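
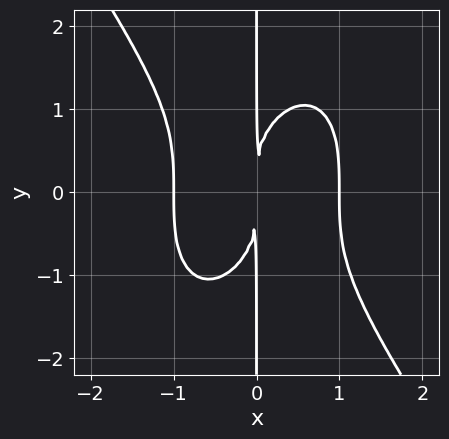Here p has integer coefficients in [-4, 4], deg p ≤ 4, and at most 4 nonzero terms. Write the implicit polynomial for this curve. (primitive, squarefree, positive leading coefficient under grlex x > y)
3*x^4 + x*y^3 - 3*x^2

(a) deg p = 4.
(b) Against the integer gridlines: every point of the y-axis in the box is on the curve; among the integer gridlines, it crosses the x-axis at x ∈ {-1, 1}.
(c) Fitting integer coefficients to these (and the overall shape) gives p.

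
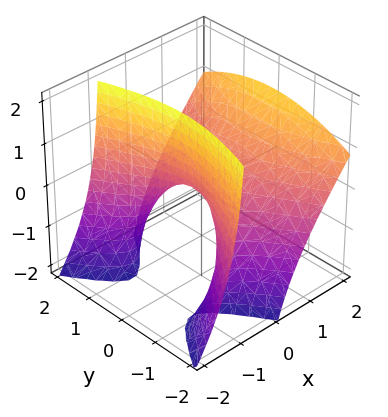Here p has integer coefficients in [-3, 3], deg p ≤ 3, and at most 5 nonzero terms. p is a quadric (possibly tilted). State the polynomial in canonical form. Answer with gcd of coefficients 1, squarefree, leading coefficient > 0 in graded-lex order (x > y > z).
3*x^2 - 3*x*z - y^2 - 2*z

deg p = 2.
From the visible intercepts: it crosses the x-axis at the gridline x = 0; it meets the y-axis at y = 0 (among the integer gridlines).
Putting this together gives p.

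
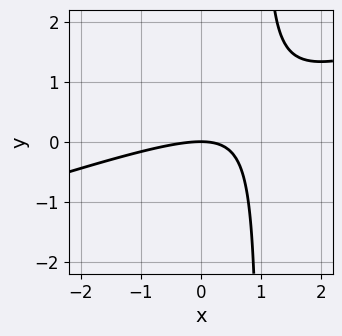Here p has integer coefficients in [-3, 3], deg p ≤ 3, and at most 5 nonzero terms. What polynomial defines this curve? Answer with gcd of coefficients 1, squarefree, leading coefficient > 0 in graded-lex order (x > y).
(a) Degree: no degree-1 curve has this shape, so deg p = 2.
(b) Checking where it meets the axes: it crosses the x-axis at the gridline x = 0; one y-axis crossing is at y = 0.
(c) Together with the visible shape, these determine p as stated.

x^2 - 3*x*y + 3*y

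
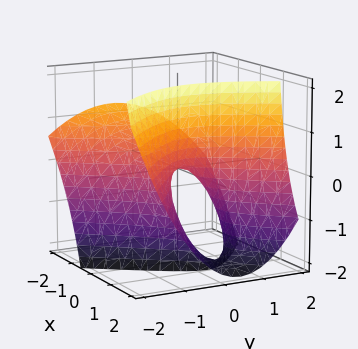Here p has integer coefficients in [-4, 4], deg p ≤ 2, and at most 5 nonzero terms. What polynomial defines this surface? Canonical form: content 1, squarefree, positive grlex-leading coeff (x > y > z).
First, degree: no degree-1 surface has this shape, so deg p = 2.
Next, observable constraints: one x-axis crossing is at x = 0; one z-axis crossing is at z = 0; one y-axis crossing is at y = 0.
Finally, these observations pin down the coefficients.

2*x^2 + x*y + 3*x*z - 2*y^2 - 2*z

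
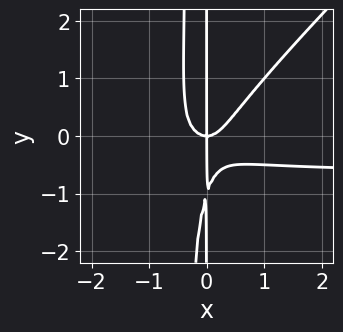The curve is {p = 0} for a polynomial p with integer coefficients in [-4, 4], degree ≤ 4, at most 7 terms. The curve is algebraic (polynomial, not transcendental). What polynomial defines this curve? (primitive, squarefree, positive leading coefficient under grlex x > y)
First, the degree is 4 — a generic line meets the curve in up to 4 points.
Next, checking where it meets the axes: the visible y-axis segment lies entirely on the curve; one x-axis crossing is at x = 0.
Finally, these observations pin down the coefficients.

3*x^3*y - 3*x^2*y^2 + 2*x^3 - x*y^2 - x*y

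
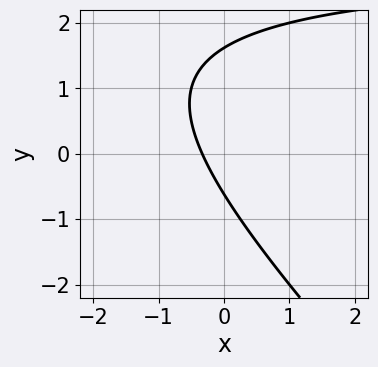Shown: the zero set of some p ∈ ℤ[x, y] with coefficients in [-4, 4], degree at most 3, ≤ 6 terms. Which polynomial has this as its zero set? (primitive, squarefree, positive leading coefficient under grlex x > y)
x*y + y^2 - 3*x - y - 1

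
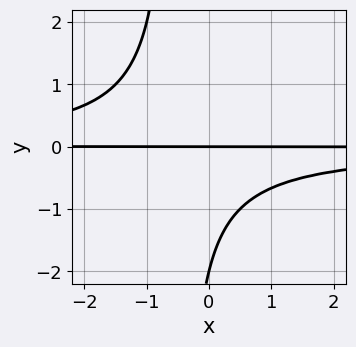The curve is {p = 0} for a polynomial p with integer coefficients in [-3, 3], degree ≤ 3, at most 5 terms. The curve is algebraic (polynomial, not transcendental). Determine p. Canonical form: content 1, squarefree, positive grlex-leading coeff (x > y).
1. Degree: a generic line meets the curve in up to 3 points, so deg p = 3.
2. Observable constraints: the visible x-axis segment lies entirely on the curve; among the integer gridlines, it crosses the y-axis at y ∈ {-2, 0}.
3. Together with the visible shape, these determine p as stated.

2*x*y^2 + y^2 + 2*y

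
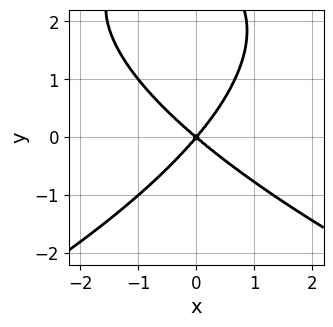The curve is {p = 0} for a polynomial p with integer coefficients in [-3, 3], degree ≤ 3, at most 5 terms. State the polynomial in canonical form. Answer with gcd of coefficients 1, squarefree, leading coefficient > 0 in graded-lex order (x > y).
1. Degree: a generic line meets the curve in up to 3 points, so deg p = 3.
2. Reading off the gridlines: it crosses the x-axis at the gridline x = 0; one y-axis crossing is at y = 0.
3. The integer polynomial consistent with all of this is the stated p.

y^3 + 3*x^2 + x*y - 3*y^2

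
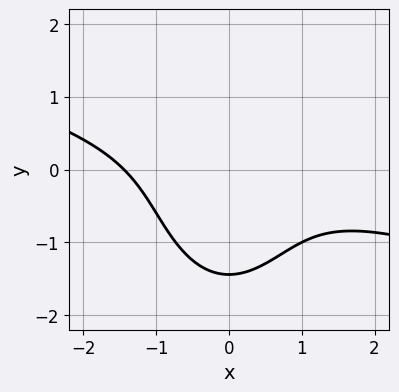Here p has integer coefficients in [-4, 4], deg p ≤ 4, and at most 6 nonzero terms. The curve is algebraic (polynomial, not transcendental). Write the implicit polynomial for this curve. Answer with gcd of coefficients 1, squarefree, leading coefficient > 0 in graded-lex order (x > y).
x^3 + 3*x^2*y + y^3 + 3

(a) Degree: the shape is more complex than any degree-2 curve, so deg p = 3.
(b) Putting this together gives p.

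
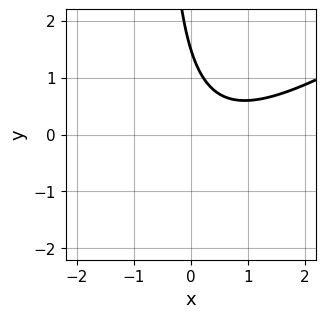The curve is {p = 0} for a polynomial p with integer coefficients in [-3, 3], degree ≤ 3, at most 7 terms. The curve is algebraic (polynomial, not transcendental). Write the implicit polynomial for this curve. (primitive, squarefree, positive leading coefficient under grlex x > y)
2*x^2 - 3*x*y - 2*x - 2*y + 3

1. deg p = 2.
2. Checking where it meets the axes: no x-intercept at any integer in the box.
3. These observations pin down the coefficients.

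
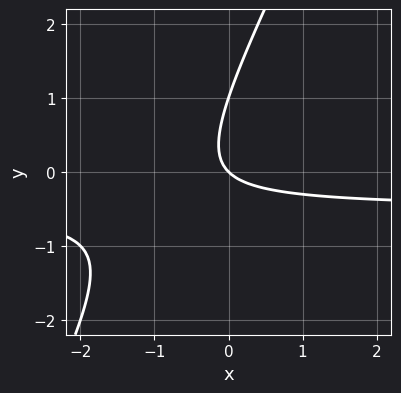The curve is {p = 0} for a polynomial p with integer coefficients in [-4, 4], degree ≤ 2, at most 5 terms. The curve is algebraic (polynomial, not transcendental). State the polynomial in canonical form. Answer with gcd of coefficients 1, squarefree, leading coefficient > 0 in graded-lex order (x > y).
2*x*y - y^2 + x + y

First, the degree is 2 — the shape is more complex than any degree-1 curve.
Then, from the axis intercepts and sections: the y-axis gridline crossings are at y ∈ {0, 1}; it crosses the x-axis at the gridline x = 0.
Finally, these observations pin down the coefficients.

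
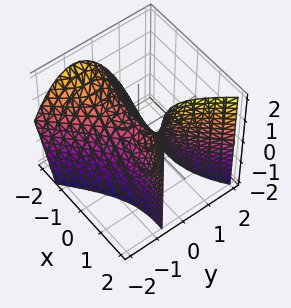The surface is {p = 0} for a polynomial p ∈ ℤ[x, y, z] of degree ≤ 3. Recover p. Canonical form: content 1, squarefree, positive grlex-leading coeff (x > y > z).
x^2 + 2*x*y + x*z - 3*y^2 - 2*z

The degree is 2 — a generic line meets the surface in up to 2 points.
From the axis intercepts and sections: it meets the y-axis at y = 0 (among the integer gridlines); one x-axis crossing is at x = 0; it meets the z-axis at z = 0 (among the integer gridlines).
Together with the visible shape, these determine p as stated.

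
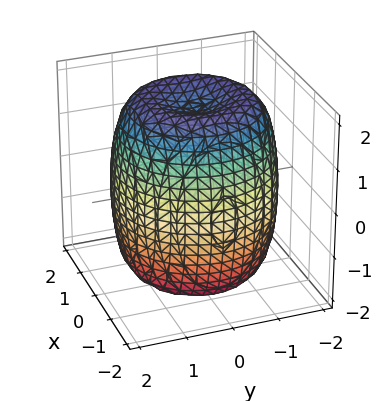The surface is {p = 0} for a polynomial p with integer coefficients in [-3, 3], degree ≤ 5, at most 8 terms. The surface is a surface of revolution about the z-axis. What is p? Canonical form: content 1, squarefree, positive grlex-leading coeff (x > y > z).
x^4 + 2*x^2*y^2 + y^4 - 2*x^2 - 2*y^2 + z^2 - 3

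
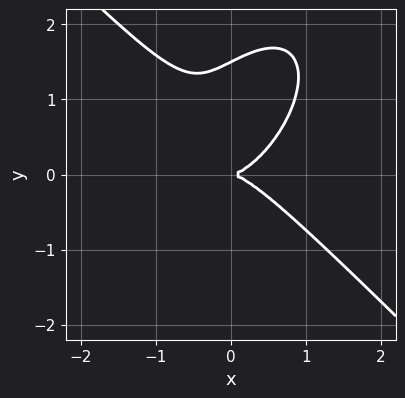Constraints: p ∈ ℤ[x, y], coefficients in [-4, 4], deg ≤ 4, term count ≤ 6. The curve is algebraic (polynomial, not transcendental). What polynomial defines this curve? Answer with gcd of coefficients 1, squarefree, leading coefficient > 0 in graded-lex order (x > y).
(a) Degree: no degree-2 curve has this shape, so deg p = 3.
(b) Observable constraints: it meets the y-axis at y = 0 (among the integer gridlines); it crosses the x-axis at the gridline x = 0.
(c) Putting this together gives p.

3*x^3 - x*y^2 + 2*y^3 - 3*y^2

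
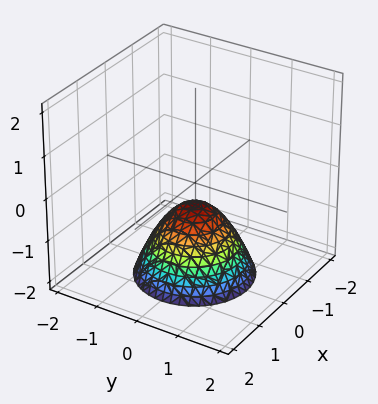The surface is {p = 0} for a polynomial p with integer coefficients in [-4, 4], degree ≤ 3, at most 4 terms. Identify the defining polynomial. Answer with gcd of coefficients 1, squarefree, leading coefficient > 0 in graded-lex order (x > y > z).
2*x^2 + 2*y^2 + 2*z + 1

1. deg p = 2. A generic line meets the surface in up to 2 points.
2. Symmetries: rotational symmetry about the z-axis ⇒ p depends on x, y only through x² + y².
3. From the visible intercepts: the surface avoids every integer x-axis point in the box; a circular section at z = -2 has radius between 1 and 2.
4. Assembling these constraints gives the stated polynomial.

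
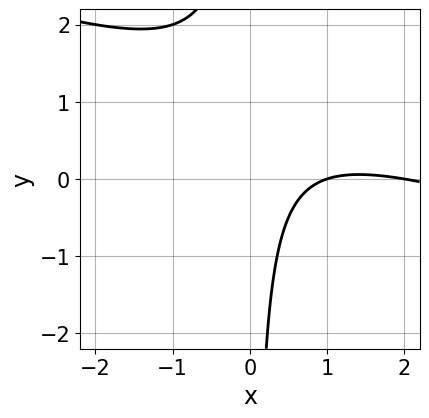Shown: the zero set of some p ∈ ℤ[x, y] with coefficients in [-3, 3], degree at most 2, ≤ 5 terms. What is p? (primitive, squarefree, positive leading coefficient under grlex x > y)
x^2 + 3*x*y - 3*x + 2

deg p = 2.
Checking where it meets the axes: the x-axis gridline crossings are at x ∈ {1, 2}; the curve avoids every integer y-axis point in the box.
The integer polynomial consistent with all of this is the stated p.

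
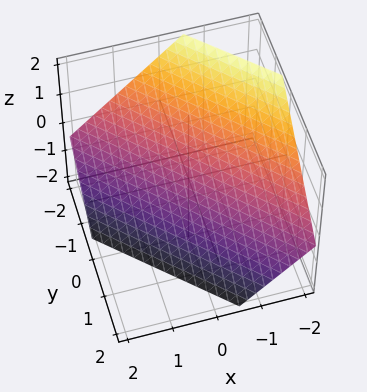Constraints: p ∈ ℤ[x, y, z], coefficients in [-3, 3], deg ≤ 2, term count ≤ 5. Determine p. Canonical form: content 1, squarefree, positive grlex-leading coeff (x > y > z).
3*x + 3*y + 3*z + 2

1. Degree: the surface is flat (a plane), so deg p = 1.
2. The integer polynomial consistent with all of this is the stated p.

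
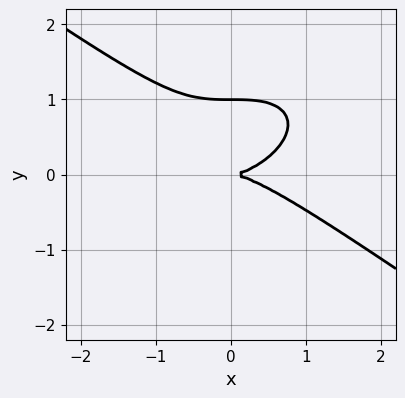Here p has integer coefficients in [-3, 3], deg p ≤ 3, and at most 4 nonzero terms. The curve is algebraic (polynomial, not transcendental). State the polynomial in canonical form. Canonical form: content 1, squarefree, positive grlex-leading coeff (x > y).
1. Degree: no degree-2 curve has this shape, so deg p = 3.
2. Reading off the gridlines: among the integer gridlines, it crosses the y-axis at y ∈ {0, 1}; one x-axis crossing is at x = 0.
3. Fitting integer coefficients to these (and the overall shape) gives p.

x^3 + 3*y^3 - 3*y^2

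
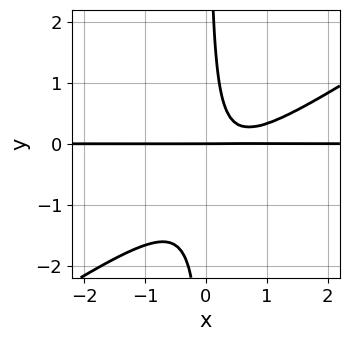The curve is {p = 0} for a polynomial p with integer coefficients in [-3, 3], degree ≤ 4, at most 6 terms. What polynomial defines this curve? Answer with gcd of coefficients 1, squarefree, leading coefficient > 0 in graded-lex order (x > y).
2*x^2*y - 3*x*y^2 - 2*x*y + y

1. deg p = 3. The shape is more complex than any degree-2 curve.
2. Observable constraints: it crosses the y-axis at the gridline y = 0; every point of the x-axis in the box is on the curve.
3. Together with the visible shape, these determine p as stated.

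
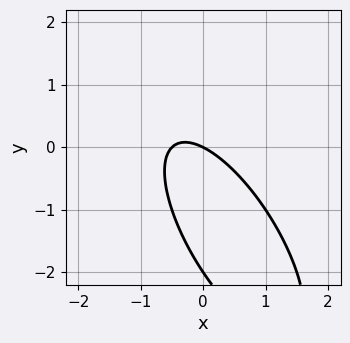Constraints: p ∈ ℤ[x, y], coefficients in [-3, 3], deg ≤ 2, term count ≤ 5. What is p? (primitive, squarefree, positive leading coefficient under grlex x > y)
2*x^2 + 2*x*y + y^2 + x + 2*y

1. deg p = 2. A generic line meets the curve in up to 2 points.
2. Reading off the gridlines: it crosses the x-axis at the gridline x = 0; the y-axis gridline crossings are at y ∈ {-2, 0}.
3. Solving for integer coefficients yields p as stated.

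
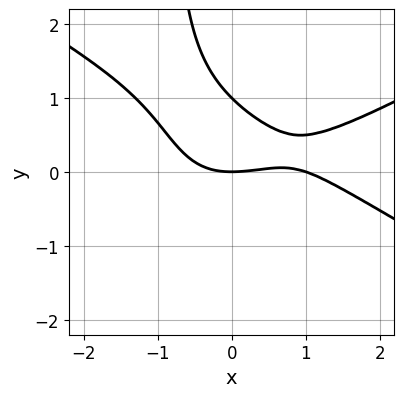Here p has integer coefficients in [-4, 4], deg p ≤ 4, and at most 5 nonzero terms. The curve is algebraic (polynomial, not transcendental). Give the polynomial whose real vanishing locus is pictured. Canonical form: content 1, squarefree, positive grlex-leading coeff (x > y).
x^3 - 3*x*y^2 - x^2 - 3*y^2 + 3*y

1. Degree: the shape is more complex than any degree-2 curve, so deg p = 3.
2. Observable constraints: among the integer gridlines, it crosses the x-axis at x ∈ {0, 1}; among the integer gridlines, it crosses the y-axis at y ∈ {0, 1}.
3. Solving for integer coefficients yields p as stated.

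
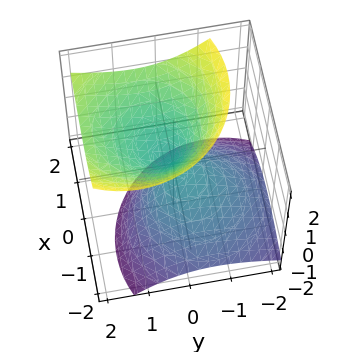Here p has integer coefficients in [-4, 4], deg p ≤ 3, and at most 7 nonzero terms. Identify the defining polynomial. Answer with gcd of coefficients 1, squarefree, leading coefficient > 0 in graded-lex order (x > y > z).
x^2 - x*z + y^2 - y*z - z^2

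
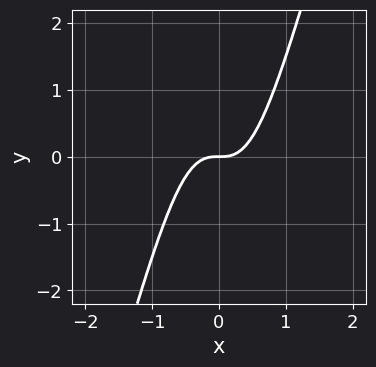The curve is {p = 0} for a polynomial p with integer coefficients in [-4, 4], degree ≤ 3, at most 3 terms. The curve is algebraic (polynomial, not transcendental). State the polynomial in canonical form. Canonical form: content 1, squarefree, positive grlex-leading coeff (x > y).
3*x^3 - x^2*y - y

(a) deg p = 3. A generic line meets the curve in up to 3 points.
(b) Against the integer gridlines: it crosses the x-axis at the gridline x = 0; it crosses the y-axis at the gridline y = 0.
(c) These observations pin down the coefficients.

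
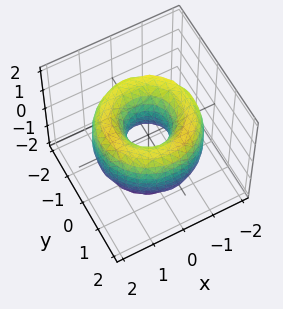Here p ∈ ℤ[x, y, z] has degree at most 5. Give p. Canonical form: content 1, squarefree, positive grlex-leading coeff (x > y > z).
x^4 + 2*x^2*y^2 + y^4 - 3*x^2 - 3*y^2 + z^2 + 1

Degree: a generic line meets the surface in up to 4 points, so deg p = 4.
By symmetry, every cross-section ⟂ z is a circle, so x, y appear only via x² + y².
From the visible intercepts: the surface avoids every integer z-axis point in the box; a circular section at z = 0 has radius between 0 and 1.
Assembling these constraints gives the stated polynomial.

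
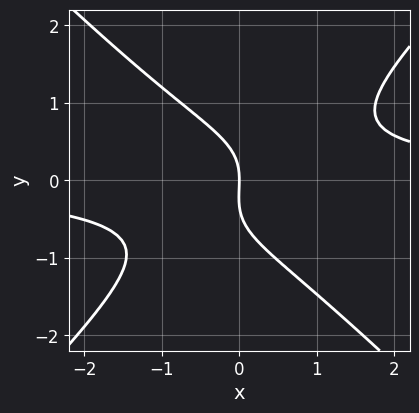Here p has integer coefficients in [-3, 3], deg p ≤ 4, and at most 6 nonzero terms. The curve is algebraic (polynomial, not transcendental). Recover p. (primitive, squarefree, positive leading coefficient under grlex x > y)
3*x^2*y - 3*y^3 - y^2 - 3*x

(a) deg p = 3.
(b) From the visible intercepts: it meets the x-axis at x = 0 (among the integer gridlines); one y-axis crossing is at y = 0.
(c) Putting this together gives p.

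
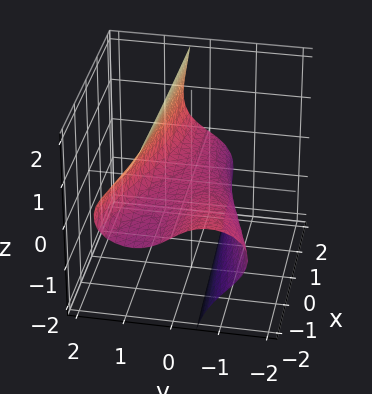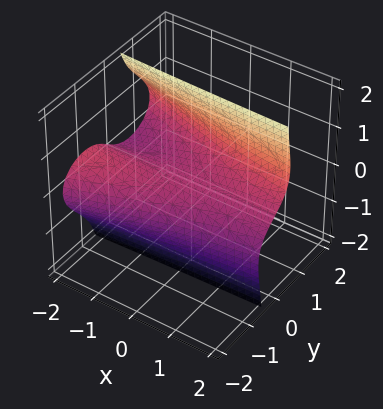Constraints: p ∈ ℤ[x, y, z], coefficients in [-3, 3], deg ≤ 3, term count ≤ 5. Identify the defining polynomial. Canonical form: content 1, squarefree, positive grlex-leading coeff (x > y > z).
y^3 + 3*y*z^2 + x*y - 3*z

(a) Degree: the shape is more complex than any degree-2 surface, so deg p = 3.
(b) From the axis intercepts and sections: the visible x-axis segment lies entirely on the surface; it meets the z-axis at z = 0 (among the integer gridlines).
(c) Putting this together gives p.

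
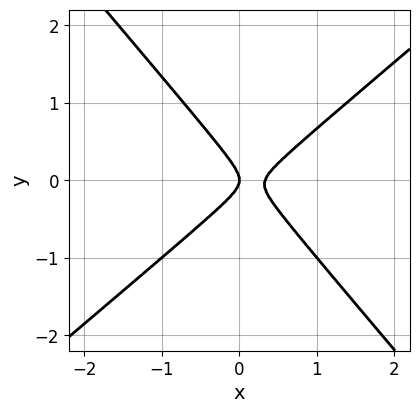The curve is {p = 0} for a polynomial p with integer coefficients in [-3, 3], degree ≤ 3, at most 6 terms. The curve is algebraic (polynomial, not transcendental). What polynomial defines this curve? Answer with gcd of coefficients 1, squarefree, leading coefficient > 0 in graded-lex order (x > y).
3*x^2 - x*y - 3*y^2 - x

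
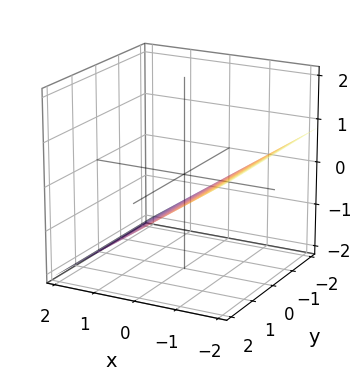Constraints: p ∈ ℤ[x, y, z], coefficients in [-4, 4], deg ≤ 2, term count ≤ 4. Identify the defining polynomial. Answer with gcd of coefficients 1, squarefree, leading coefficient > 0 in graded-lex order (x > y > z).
2*x + 3*z + 2

1. The degree is 1 — every cross-section is a straight line — this is a plane.
2. Observable constraints: it crosses the x-axis at the gridline x = -1; it misses every integer gridline on the y-axis.
3. Assembling these constraints gives the stated polynomial.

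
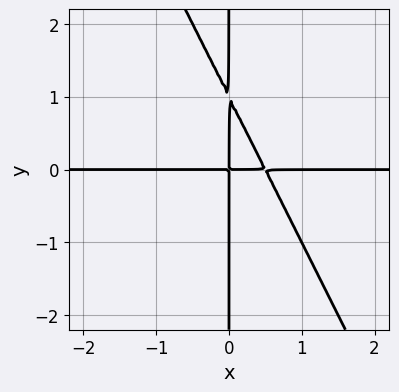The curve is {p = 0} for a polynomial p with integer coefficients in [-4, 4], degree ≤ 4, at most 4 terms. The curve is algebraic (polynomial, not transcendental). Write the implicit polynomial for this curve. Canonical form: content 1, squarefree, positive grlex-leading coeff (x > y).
First, deg p = 3.
Next, checking where it meets the axes: every point of the x-axis in the box is on the curve; every point of the y-axis in the box is on the curve.
Finally, solving for integer coefficients yields p as stated.

2*x^2*y + x*y^2 - x*y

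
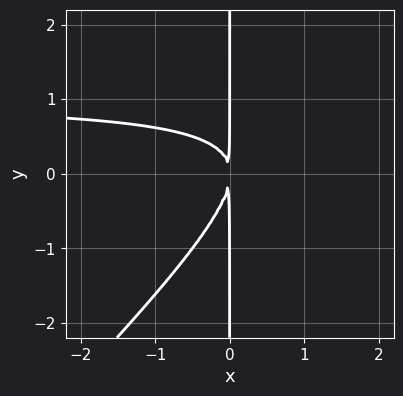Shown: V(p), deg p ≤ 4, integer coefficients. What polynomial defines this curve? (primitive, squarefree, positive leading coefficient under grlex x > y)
x^2*y - x*y^2 - x^2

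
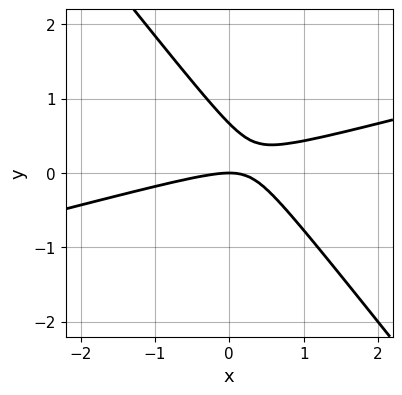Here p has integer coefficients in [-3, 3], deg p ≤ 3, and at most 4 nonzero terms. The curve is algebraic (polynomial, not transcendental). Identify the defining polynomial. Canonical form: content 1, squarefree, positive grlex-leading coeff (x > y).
x^2 - 3*x*y - 3*y^2 + 2*y

(a) The degree is 2 — a generic line meets the curve in up to 2 points.
(b) Reading off the gridlines: it meets the y-axis at y = 0 (among the integer gridlines); it crosses the x-axis at the gridline x = 0.
(c) These observations pin down the coefficients.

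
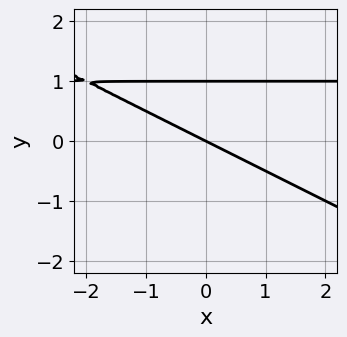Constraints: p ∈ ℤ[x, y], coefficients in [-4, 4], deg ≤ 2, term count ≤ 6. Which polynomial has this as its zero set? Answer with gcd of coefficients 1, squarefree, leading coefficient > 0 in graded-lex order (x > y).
x*y + 2*y^2 - x - 2*y

1. deg p = 2. A generic line meets the curve in up to 2 points.
2. Observable constraints: it crosses the x-axis at the gridline x = 0; among the integer gridlines, it crosses the y-axis at y ∈ {0, 1}.
3. Together with the visible shape, these determine p as stated.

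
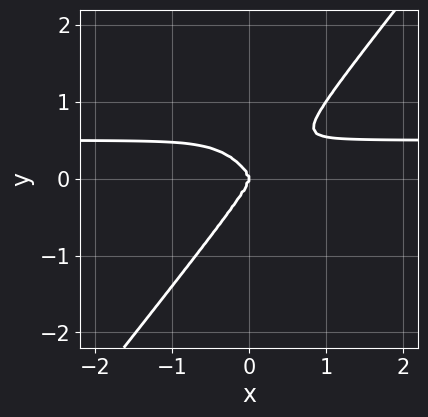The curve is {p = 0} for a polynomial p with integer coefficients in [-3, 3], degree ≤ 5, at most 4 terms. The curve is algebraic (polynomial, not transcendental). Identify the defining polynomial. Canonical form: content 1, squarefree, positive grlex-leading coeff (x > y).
1. The degree is 4 — a generic line meets the curve in up to 4 points.
2. From the axis intercepts and sections: it crosses the y-axis at the gridline y = 0; one x-axis crossing is at x = 0.
3. Matching integer coefficients to the picture gives p.

2*x^3*y - y^4 - x^3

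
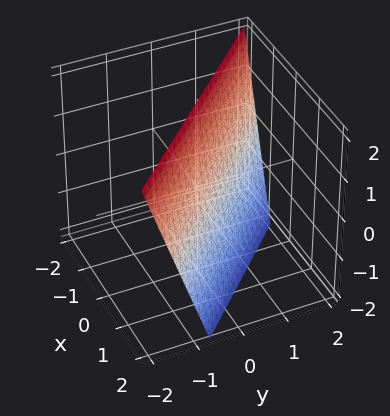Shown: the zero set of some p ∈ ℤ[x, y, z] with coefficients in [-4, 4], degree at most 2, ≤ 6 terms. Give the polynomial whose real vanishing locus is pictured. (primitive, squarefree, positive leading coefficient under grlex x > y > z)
3*x + 3*y + z - 2

First, deg p = 1.
Next, observable constraints: it meets the z-axis at z = 2 (among the integer gridlines).
Finally, fitting integer coefficients to these (and the overall shape) gives p.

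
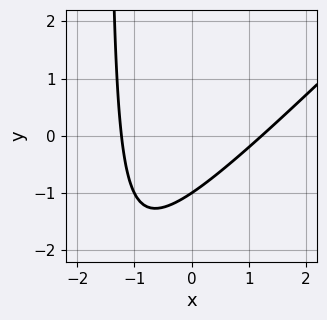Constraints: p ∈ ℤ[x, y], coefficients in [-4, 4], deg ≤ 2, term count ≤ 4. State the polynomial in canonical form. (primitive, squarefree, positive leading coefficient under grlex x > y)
2*x^2 - 2*x*y - 3*y - 3

(a) The degree is 2 — a generic line meets the curve in up to 2 points.
(b) Observable constraints: one y-axis crossing is at y = -1.
(c) Matching integer coefficients to the picture gives p.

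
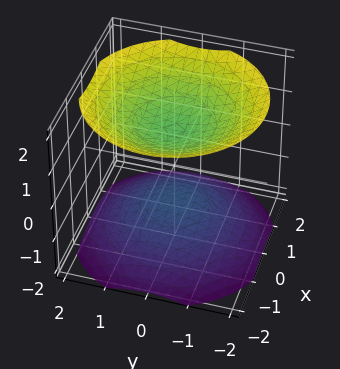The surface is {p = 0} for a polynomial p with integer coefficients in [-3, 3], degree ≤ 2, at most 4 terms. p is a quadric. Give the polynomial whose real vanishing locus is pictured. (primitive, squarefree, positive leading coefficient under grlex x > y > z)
(a) There are 2 components.
(b) The degree is 2 — two sheets facing apart; a quadric.
(c) Symmetries: it's symmetric under z → −z, forcing even powers of z; the z-axis is an axis of rotation, so x and y enter only as x² + y².
(d) Observable constraints: no y-intercept at any integer in the box; the surface avoids every integer x-axis point in the box; the z-axis gridline crossings are at z ∈ {-1, 1}.
(e) Together with the visible shape, these determine p as stated.

2*x^2 + 2*y^2 - 3*z^2 + 3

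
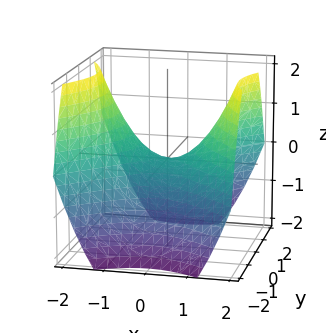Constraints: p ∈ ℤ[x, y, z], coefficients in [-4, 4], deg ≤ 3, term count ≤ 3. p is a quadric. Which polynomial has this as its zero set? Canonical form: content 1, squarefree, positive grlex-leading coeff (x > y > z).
Degree: a hyperbolic paraboloid; a quadric, so deg p = 2.
Symmetries: the y ↦ −y reflection is a symmetry, so y appears only in even powers; it's symmetric under x → −x, forcing even powers of x.
Against the integer gridlines: one x-axis crossing is at x = 0; it meets the z-axis at z = 0 (among the integer gridlines); it meets the y-axis at y = 0 (among the integer gridlines).
Putting this together gives p.

2*x^2 - 2*y^2 - 3*z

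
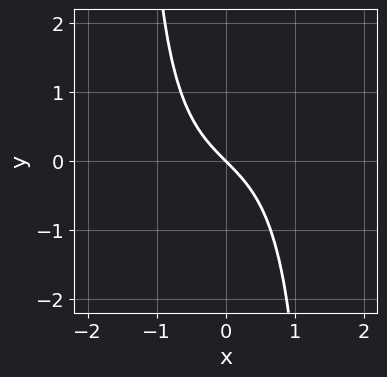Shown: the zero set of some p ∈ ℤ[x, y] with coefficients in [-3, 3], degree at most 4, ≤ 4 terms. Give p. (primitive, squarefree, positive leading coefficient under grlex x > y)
x^3 - x^2*y + 2*x + 2*y

1. Degree: the shape is more complex than any degree-2 curve, so deg p = 3.
2. From the visible intercepts: it crosses the y-axis at the gridline y = 0; it meets the x-axis at x = 0 (among the integer gridlines).
3. Fitting integer coefficients to these (and the overall shape) gives p.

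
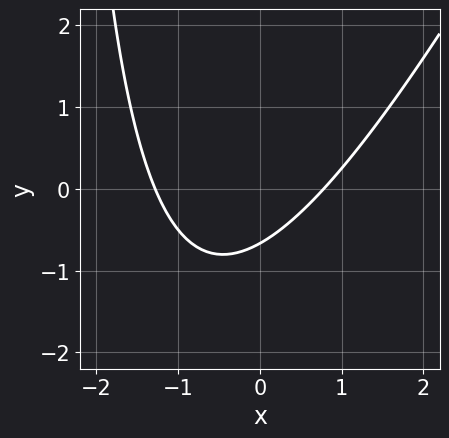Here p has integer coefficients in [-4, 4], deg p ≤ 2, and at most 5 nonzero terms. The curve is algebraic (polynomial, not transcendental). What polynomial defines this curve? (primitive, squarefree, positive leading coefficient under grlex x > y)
2*x^2 - x*y + x - 3*y - 2

First, deg p = 2. The shape is more complex than any degree-1 curve.
Finally, putting this together gives p.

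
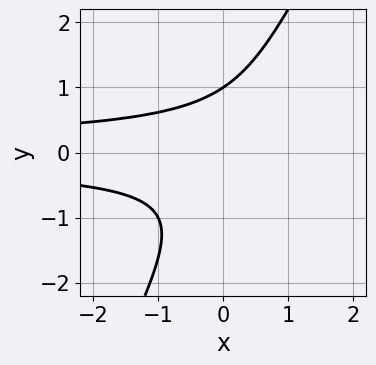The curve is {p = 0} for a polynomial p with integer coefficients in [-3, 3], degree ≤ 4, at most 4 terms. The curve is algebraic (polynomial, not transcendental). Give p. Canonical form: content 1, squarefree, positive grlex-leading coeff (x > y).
2*x*y^2 - y^3 + 1

(a) deg p = 3. A generic line meets the curve in up to 3 points.
(b) Observable constraints: it crosses the y-axis at the gridline y = 1; no x-intercept at any integer in the box.
(c) Assembling these constraints gives the stated polynomial.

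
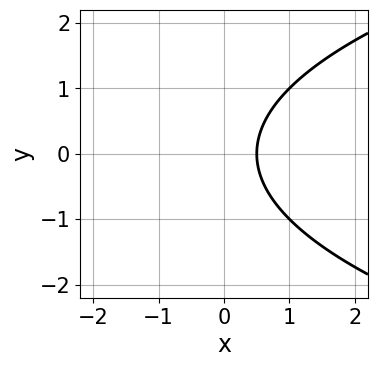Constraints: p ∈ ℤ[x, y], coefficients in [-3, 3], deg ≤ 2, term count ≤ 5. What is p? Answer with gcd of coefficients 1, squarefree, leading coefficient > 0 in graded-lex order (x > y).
y^2 - 2*x + 1

Degree: no degree-1 curve has this shape, so deg p = 2.
Symmetries: the y ↦ −y reflection is a symmetry, so y appears only in even powers.
From the visible intercepts: no y-intercept at any integer in the box.
Putting this together gives p.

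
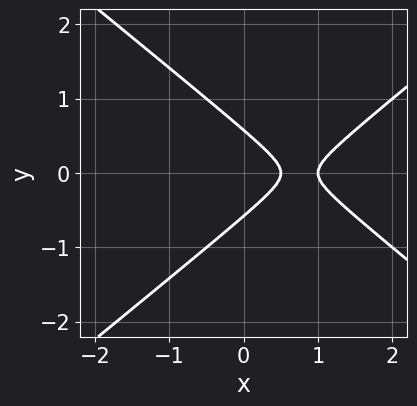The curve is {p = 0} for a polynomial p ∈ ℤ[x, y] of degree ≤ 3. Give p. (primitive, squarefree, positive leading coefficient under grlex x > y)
2*x^2 - 3*y^2 - 3*x + 1

The degree is 2 — a generic line meets the curve in up to 2 points.
Symmetries: mirror symmetry y ↦ −y ⇒ only even powers of y.
Observable constraints: one x-axis crossing is at x = 1.
Putting this together gives p.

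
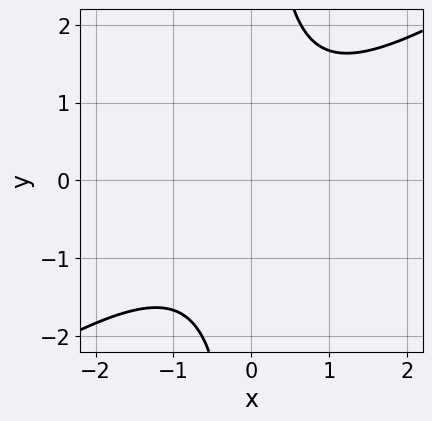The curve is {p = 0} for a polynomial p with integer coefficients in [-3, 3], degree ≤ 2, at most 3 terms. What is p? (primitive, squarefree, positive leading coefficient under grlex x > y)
2*x^2 - 3*x*y + 3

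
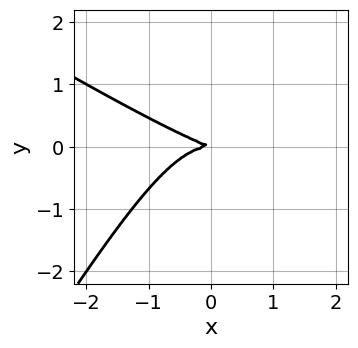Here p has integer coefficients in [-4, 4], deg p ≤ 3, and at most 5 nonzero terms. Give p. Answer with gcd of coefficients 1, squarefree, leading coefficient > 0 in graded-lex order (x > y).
x^3 + 2*x^2*y - y^3 + x*y + 3*y^2

1. deg p = 3.
2. From the visible intercepts: it meets the y-axis at y = 0 (among the integer gridlines); it crosses the x-axis at the gridline x = 0.
3. Together with the visible shape, these determine p as stated.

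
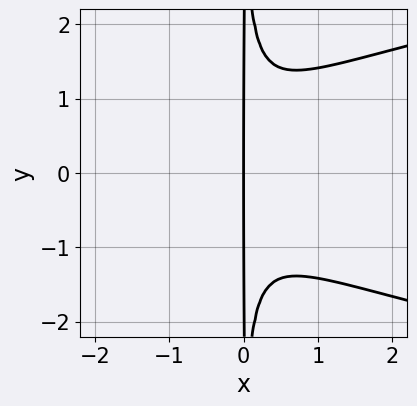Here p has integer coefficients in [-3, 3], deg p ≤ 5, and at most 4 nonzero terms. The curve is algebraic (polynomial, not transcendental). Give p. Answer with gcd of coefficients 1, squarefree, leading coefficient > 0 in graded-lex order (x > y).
1. The degree is 4 — a generic line meets the curve in up to 4 points.
2. Symmetries: the y ↦ −y reflection is a symmetry, so y appears only in even powers.
3. Against the integer gridlines: every point of the y-axis in the box is on the curve; it meets the x-axis at x = 0 (among the integer gridlines).
4. Together with the visible shape, these determine p as stated.

2*x^2*y^2 - 2*x^3 - x^2 - x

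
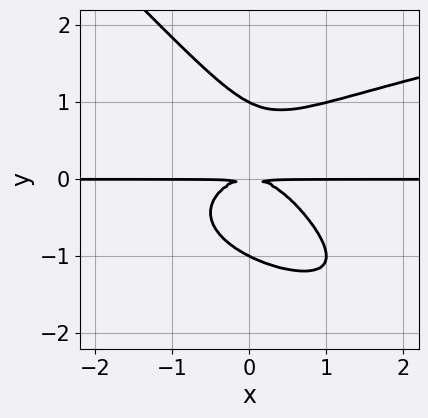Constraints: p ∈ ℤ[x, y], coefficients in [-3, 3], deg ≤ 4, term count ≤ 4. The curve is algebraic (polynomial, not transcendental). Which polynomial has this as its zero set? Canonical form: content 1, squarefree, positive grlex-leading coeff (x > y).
x*y^3 + y^4 - x^2*y - y^2

deg p = 4. No degree-3 curve has this shape.
Reading off the gridlines: every point of the x-axis in the box is on the curve; among the integer gridlines, it crosses the y-axis at y ∈ {-1, 1}.
Putting this together gives p.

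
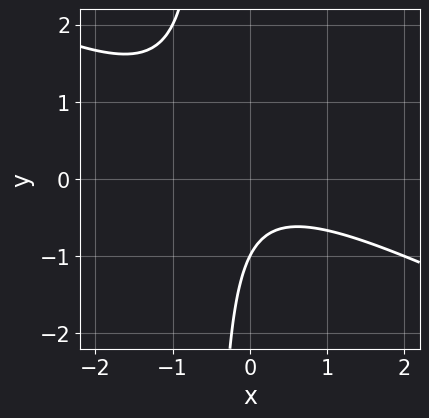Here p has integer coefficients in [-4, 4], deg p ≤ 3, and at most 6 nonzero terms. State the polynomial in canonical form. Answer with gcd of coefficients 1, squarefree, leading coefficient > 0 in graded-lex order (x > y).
x^2 + 2*x*y + y + 1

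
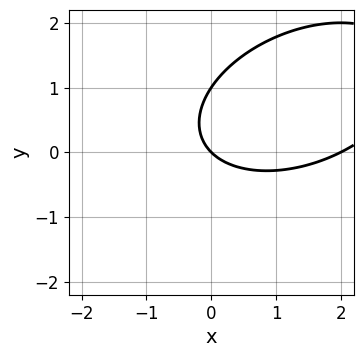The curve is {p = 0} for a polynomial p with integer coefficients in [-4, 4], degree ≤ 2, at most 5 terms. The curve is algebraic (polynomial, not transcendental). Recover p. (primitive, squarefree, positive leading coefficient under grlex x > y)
x^2 - x*y + 2*y^2 - 2*x - 2*y

1. deg p = 2.
2. From the visible intercepts: among the integer gridlines, it crosses the x-axis at x ∈ {0, 2}; among the integer gridlines, it crosses the y-axis at y ∈ {0, 1}.
3. The integer polynomial consistent with all of this is the stated p.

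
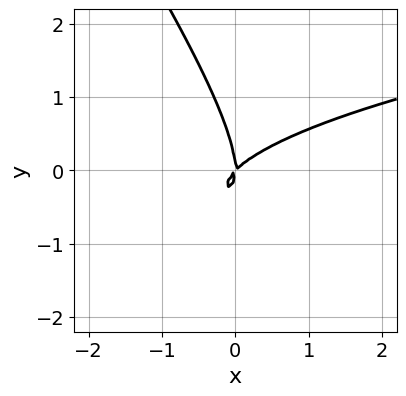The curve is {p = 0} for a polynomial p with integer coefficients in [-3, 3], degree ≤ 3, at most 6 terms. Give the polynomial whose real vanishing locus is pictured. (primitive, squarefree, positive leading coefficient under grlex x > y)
3*x*y^2 + 2*y^3 - 3*x^2 + 3*x*y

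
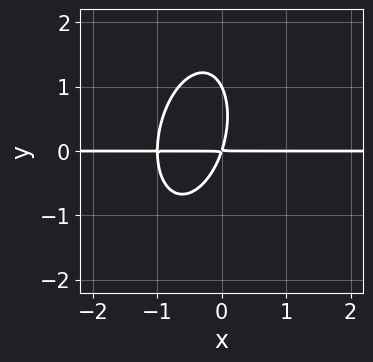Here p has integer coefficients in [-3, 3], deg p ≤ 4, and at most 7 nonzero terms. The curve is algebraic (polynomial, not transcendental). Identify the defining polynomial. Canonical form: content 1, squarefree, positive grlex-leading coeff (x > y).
First, the degree is 3 — a generic line meets the curve in up to 3 points.
Then, checking where it meets the axes: the visible x-axis segment lies entirely on the curve; one y-axis crossing is at y = 1.
Finally, the integer polynomial consistent with all of this is the stated p.

3*x^2*y - x*y^2 + y^3 + 3*x*y - y^2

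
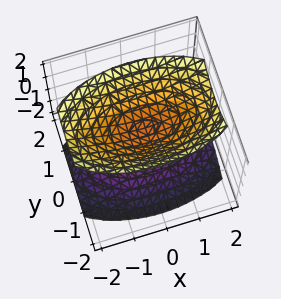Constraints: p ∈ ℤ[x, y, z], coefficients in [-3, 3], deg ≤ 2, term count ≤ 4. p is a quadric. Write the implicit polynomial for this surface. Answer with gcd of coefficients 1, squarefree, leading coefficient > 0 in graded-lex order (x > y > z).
x^2 + 3*y^2 - 2*z^2 + 1

(a) I count 2 distinct pieces. Treating them together as one polynomial.
(b) Degree: two separate bowl-shaped sheets opening away from each other; a quadric, so deg p = 2.
(c) Symmetries: it's symmetric under z → −z, forcing even powers of z; it's symmetric under y → −y, forcing even powers of y; mirror symmetry x ↦ −x ⇒ only even powers of x.
(d) Checking where it meets the axes: it misses every integer gridline on the x-axis; it misses every integer gridline on the y-axis.
(e) Solving for integer coefficients yields p as stated.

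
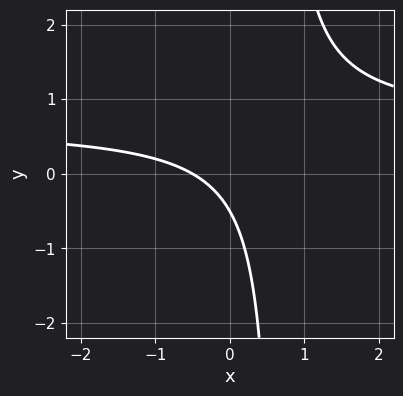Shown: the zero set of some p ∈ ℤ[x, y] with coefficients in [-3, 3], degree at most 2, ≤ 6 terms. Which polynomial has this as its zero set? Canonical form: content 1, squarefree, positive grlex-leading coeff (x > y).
3*x*y - 2*x - 2*y - 1

Degree: no degree-1 curve has this shape, so deg p = 2.
Putting this together gives p.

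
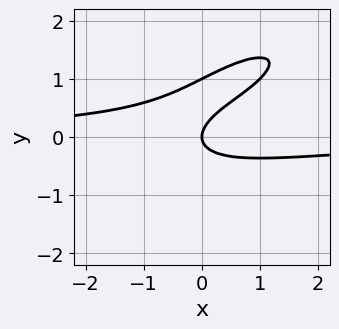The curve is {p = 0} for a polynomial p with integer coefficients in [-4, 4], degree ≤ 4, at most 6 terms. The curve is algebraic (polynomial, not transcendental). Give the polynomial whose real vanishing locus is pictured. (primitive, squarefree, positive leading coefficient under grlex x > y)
x^2*y - 2*x*y^2 + 2*y^3 - 2*y^2 + x

First, deg p = 3. A generic line meets the curve in up to 3 points.
Then, reading off the gridlines: among the integer gridlines, it crosses the y-axis at y ∈ {0, 1}; one x-axis crossing is at x = 0.
Finally, these observations pin down the coefficients.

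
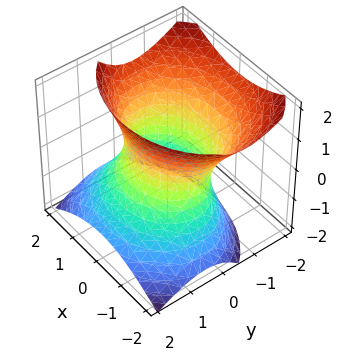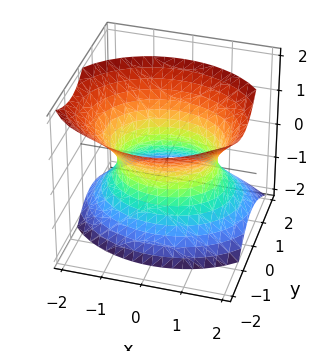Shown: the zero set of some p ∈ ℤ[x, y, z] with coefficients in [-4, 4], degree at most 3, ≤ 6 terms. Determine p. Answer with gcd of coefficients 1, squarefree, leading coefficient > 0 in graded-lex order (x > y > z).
2*x^2 + 3*y^2 + 2*y*z - 2*z^2 - 3

First, the degree is 2 — no degree-1 surface has this shape.
Next, against the integer gridlines: it misses every integer gridline on the z-axis; among the integer gridlines, it crosses the y-axis at y ∈ {-1, 1}.
Finally, matching integer coefficients to the picture gives p.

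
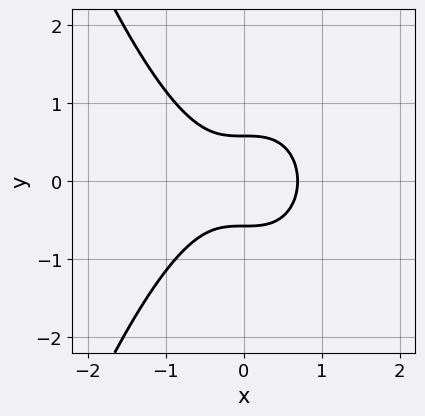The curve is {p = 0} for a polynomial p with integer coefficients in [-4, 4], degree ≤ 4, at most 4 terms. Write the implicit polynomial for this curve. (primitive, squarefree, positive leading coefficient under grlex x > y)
deg p = 3. A generic line meets the curve in up to 3 points.
Symmetries: the y ↦ −y reflection is a symmetry, so y appears only in even powers.
These observations pin down the coefficients.

3*x^3 + 3*y^2 - 1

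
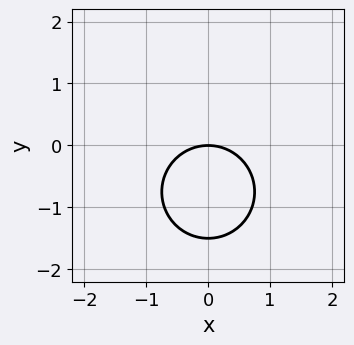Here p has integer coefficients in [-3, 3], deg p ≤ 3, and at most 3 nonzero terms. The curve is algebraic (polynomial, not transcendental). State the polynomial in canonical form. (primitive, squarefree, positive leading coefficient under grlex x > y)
2*x^2 + 2*y^2 + 3*y

(a) deg p = 2.
(b) Symmetries: the x ↦ −x reflection is a symmetry, so x appears only in even powers.
(c) Observable constraints: it crosses the x-axis at the gridline x = 0; it crosses the y-axis at the gridline y = 0.
(d) The integer polynomial consistent with all of this is the stated p.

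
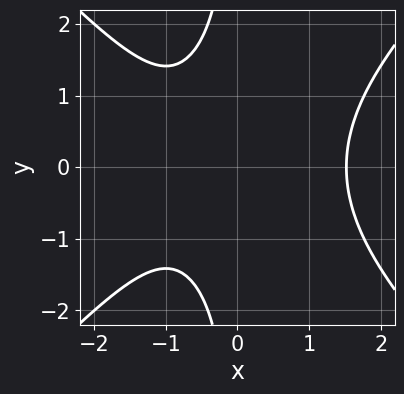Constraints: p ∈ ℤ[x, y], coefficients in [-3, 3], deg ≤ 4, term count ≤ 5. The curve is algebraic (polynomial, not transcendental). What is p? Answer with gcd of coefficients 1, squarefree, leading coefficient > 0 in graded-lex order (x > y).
x^3 - x*y^2 - x - 2

(a) Degree: the shape is more complex than any degree-2 curve, so deg p = 3.
(b) Symmetries: the y ↦ −y reflection is a symmetry, so y appears only in even powers.
(c) Observable constraints: the curve avoids every integer y-axis point in the box.
(d) The integer polynomial consistent with all of this is the stated p.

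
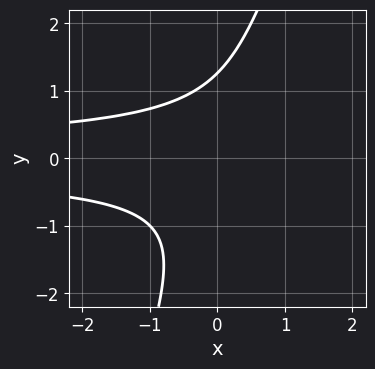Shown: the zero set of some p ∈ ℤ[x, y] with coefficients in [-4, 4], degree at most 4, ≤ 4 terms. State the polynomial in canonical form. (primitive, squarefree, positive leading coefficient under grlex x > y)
3*x*y^2 - y^3 + 2

First, deg p = 3.
Then, from the visible intercepts: it misses every integer gridline on the x-axis.
Finally, the integer polynomial consistent with all of this is the stated p.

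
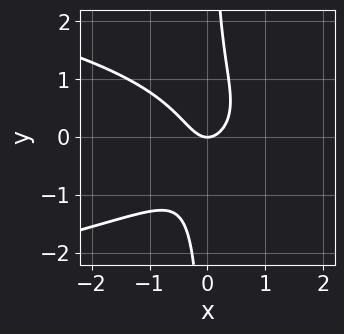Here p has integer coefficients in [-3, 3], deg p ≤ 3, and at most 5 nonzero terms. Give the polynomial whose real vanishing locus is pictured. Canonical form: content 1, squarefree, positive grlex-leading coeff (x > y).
1. The degree is 3 — the shape is more complex than any degree-2 curve.
2. Against the integer gridlines: it meets the x-axis at x = 0 (among the integer gridlines); it meets the y-axis at y = 0 (among the integer gridlines).
3. Together with the visible shape, these determine p as stated.

2*x*y^2 + 2*x^2 - y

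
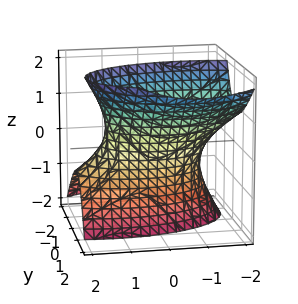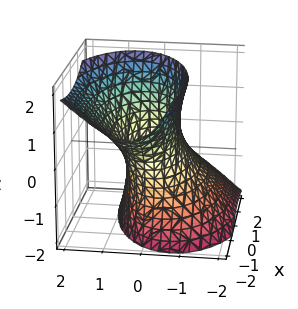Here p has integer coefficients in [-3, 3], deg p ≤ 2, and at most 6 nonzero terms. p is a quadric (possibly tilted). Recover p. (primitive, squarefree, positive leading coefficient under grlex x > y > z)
x^2 + x*z + 3*y^2 - 2*y*z - z^2 - 2

1. deg p = 2. A generic line meets the surface in up to 2 points.
2. From the axis intercepts and sections: no z-intercept at any integer in the box.
3. These observations pin down the coefficients.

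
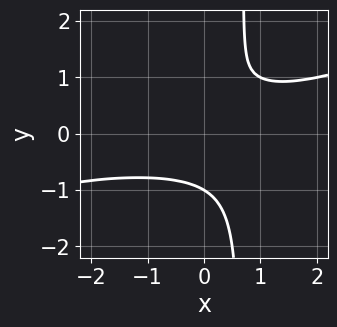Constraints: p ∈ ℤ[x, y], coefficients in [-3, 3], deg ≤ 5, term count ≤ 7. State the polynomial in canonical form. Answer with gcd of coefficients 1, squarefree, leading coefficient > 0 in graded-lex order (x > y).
x^2*y^2 - 3*x*y^3 + 2*y^3 - y + 1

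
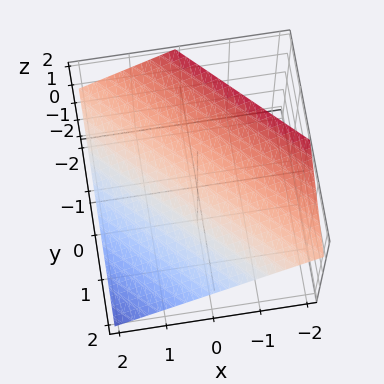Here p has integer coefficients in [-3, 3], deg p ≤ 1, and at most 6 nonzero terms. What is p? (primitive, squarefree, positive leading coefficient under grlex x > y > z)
The degree is 1 — the surface is flat (a plane).
Against the integer gridlines: it meets the y-axis at y = 1 (among the integer gridlines); it meets the x-axis at x = 1 (among the integer gridlines).
Matching integer coefficients to the picture gives p.

2*x + 2*y + 3*z - 2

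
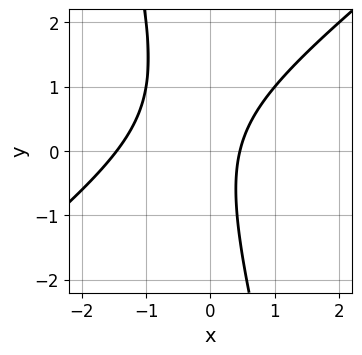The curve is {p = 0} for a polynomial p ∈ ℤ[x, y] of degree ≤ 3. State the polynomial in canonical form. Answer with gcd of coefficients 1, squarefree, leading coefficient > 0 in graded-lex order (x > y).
3*x^2 - 3*x*y - y^2 + 3*x - 2

Degree: no degree-1 curve has this shape, so deg p = 2.
Observable constraints: it misses every integer gridline on the y-axis.
Assembling these constraints gives the stated polynomial.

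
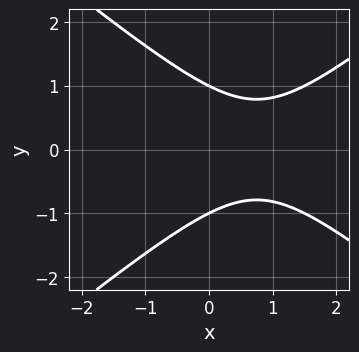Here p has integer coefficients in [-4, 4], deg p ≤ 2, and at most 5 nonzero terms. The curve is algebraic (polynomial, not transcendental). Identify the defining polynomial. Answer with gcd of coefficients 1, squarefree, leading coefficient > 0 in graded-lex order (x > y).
First, degree: no degree-1 curve has this shape, so deg p = 2.
Next, symmetries: the y ↦ −y reflection is a symmetry, so y appears only in even powers.
Then, from the visible intercepts: no x-intercept at any integer in the box; the y-axis gridline crossings are at y ∈ {-1, 1}.
Finally, solving for integer coefficients yields p as stated.

2*x^2 - 3*y^2 - 3*x + 3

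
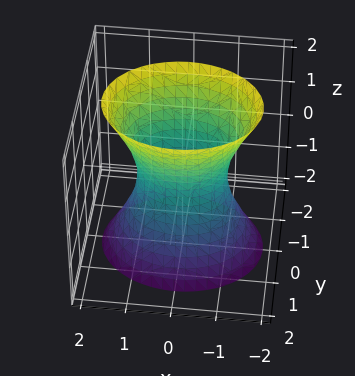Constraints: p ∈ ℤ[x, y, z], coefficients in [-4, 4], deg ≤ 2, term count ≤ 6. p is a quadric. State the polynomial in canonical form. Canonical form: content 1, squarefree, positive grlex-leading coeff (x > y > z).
2*x^2 + 3*y^2 - z^2 - 2

First, deg p = 2. One connected sheet with a waist; a quadric.
Then, symmetries: it's symmetric under y → −y, forcing even powers of y; it's symmetric under z → −z, forcing even powers of z; mirror symmetry x ↦ −x ⇒ only even powers of x.
Then, checking where it meets the axes: the x-axis gridline crossings are at x ∈ {-1, 1}; the surface avoids every integer z-axis point in the box.
Finally, putting this together gives p.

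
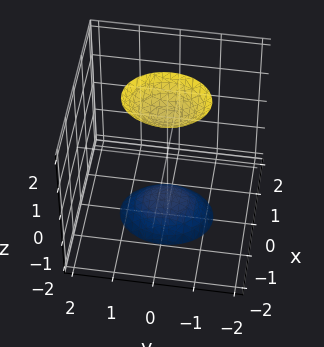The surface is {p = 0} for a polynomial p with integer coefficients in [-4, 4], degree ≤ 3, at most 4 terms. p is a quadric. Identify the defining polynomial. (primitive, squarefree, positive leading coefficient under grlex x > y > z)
3*x^2 + 2*y^2 - z^2 + 2

(a) There are 2 components.
(b) deg p = 2.
(c) Symmetries: the z ↦ −z reflection is a symmetry, so z appears only in even powers; the x ↦ −x reflection is a symmetry, so x appears only in even powers; the y ↦ −y reflection is a symmetry, so y appears only in even powers.
(d) Against the integer gridlines: the surface avoids every integer y-axis point in the box; the surface avoids every integer x-axis point in the box.
(e) Matching integer coefficients to the picture gives p.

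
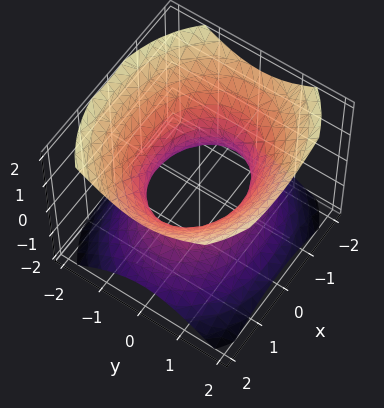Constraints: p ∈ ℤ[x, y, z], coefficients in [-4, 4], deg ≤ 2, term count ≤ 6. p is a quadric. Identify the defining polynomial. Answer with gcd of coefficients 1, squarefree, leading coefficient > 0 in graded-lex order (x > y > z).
deg p = 2.
Symmetries: mirror symmetry x ↦ −x ⇒ only even powers of x; it's symmetric under y → −y, forcing even powers of y; the z ↦ −z reflection is a symmetry, so z appears only in even powers.
Observable constraints: the y-axis gridline crossings are at y ∈ {-1, 1}; the surface avoids every integer z-axis point in the box.
Putting this together gives p.

2*x^2 + 3*y^2 - 3*z^2 - 3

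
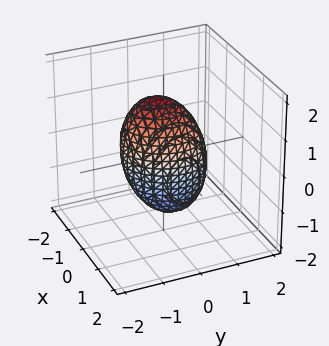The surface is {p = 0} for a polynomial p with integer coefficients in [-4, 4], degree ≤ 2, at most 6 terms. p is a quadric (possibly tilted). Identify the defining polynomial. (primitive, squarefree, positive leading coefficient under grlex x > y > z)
1. Degree: no degree-1 surface has this shape, so deg p = 2.
2. Checking where it meets the axes: the y-axis gridline crossings are at y ∈ {-1, 1}.
3. Together with the visible shape, these determine p as stated.

3*x^2 - x*y + x*z + 2*y^2 + z^2 - 2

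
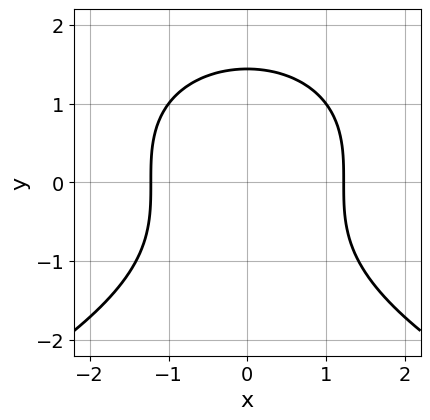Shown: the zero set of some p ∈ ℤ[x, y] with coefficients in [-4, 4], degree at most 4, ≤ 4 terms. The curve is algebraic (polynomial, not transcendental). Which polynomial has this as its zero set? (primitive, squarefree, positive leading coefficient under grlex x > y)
The degree is 3 — a generic line meets the curve in up to 3 points.
Symmetries: it's symmetric under x → −x, forcing even powers of x.
These observations pin down the coefficients.

y^3 + 2*x^2 - 3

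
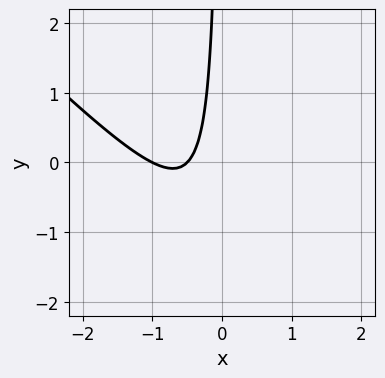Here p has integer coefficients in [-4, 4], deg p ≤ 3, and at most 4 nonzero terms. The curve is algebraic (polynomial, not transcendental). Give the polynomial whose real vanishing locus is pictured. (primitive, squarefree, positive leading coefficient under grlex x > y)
(a) deg p = 2.
(b) Against the integer gridlines: no y-intercept at any integer in the box; one x-axis crossing is at x = -1.
(c) The integer polynomial consistent with all of this is the stated p.

2*x^2 + 2*x*y + 3*x + 1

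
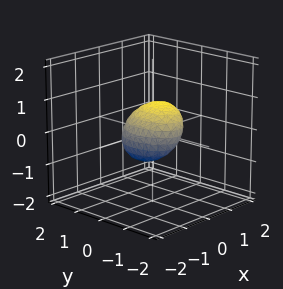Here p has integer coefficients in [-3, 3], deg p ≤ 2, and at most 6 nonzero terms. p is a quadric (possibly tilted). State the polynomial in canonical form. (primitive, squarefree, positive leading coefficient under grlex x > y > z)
2*x^2 - 2*x*z + y^2 + 2*z^2 - 1

deg p = 2.
Observable constraints: among the integer gridlines, it crosses the y-axis at y ∈ {-1, 1}.
Solving for integer coefficients yields p as stated.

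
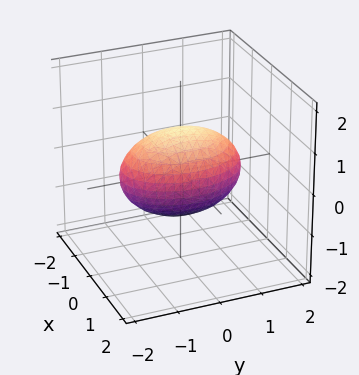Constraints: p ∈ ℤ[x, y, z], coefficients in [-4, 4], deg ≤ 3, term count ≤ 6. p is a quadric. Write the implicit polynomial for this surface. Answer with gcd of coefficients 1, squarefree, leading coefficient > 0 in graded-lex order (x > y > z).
2*x^2 + y^2 + 2*z^2 - 2

1. deg p = 2. Bounded and convex; a quadric.
2. Symmetries: the y ↦ −y reflection is a symmetry, so y appears only in even powers; it's symmetric under z → −z, forcing even powers of z; mirror symmetry x ↦ −x ⇒ only even powers of x.
3. Checking where it meets the axes: among the integer gridlines, it crosses the x-axis at x ∈ {-1, 1}; the z-axis gridline crossings are at z ∈ {-1, 1}.
4. Together with the visible shape, these determine p as stated.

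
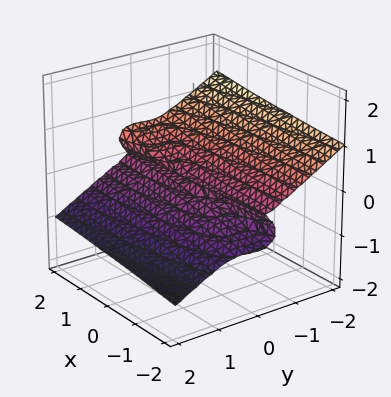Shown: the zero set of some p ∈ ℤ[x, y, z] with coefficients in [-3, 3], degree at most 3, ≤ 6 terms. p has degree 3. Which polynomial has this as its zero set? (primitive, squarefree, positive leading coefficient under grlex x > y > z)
1. deg p = 3.
2. Observable constraints: it meets the y-axis at y = 0 (among the integer gridlines); every point of the x-axis in the box is on the surface; it crosses the z-axis at the gridline z = 0.
3. Matching integer coefficients to the picture gives p.

x*z^2 - y^3 - y^2*z - 3*z^3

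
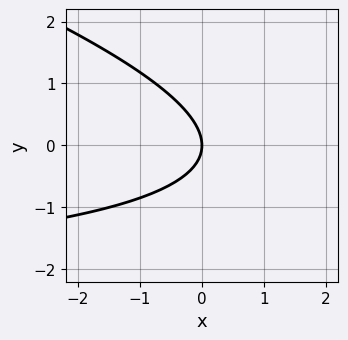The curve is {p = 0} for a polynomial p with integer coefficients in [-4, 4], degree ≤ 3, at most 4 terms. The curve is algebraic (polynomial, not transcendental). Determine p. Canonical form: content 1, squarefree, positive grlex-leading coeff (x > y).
x*y + 3*y^2 + 3*x

(a) Degree: a generic line meets the curve in up to 2 points, so deg p = 2.
(b) Against the integer gridlines: one x-axis crossing is at x = 0; one y-axis crossing is at y = 0.
(c) Assembling these constraints gives the stated polynomial.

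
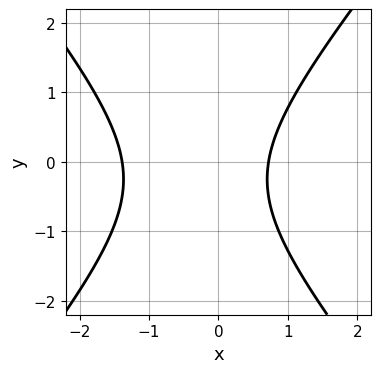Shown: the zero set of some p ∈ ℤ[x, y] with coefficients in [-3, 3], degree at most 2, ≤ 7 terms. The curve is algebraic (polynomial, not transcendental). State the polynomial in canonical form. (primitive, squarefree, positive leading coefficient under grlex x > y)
(a) The degree is 2 — a generic line meets the curve in up to 2 points.
(b) Checking where it meets the axes: no y-intercept at any integer in the box.
(c) Matching integer coefficients to the picture gives p.

3*x^2 - 2*y^2 + 2*x - y - 3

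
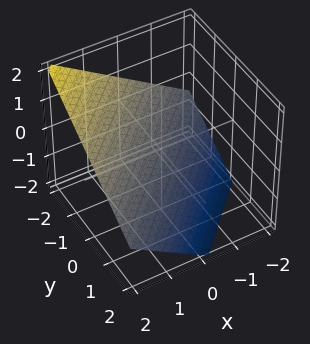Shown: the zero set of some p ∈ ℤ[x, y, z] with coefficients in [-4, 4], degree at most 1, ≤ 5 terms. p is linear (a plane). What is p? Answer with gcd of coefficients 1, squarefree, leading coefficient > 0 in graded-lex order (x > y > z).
2*x - 2*y - 3*z - 2

First, the degree is 1 — the surface is flat (a plane).
Then, from the visible intercepts: one y-axis crossing is at y = -1; one x-axis crossing is at x = 1.
Finally, these observations pin down the coefficients.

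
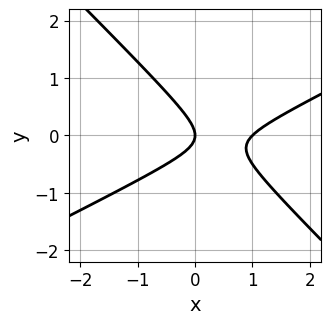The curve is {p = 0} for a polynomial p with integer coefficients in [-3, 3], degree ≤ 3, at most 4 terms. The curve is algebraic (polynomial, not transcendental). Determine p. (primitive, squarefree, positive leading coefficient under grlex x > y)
1. deg p = 2. The shape is more complex than any degree-1 curve.
2. Against the integer gridlines: it meets the y-axis at y = 0 (among the integer gridlines); among the integer gridlines, it crosses the x-axis at x ∈ {0, 1}.
3. These observations pin down the coefficients.

x^2 - x*y - 2*y^2 - x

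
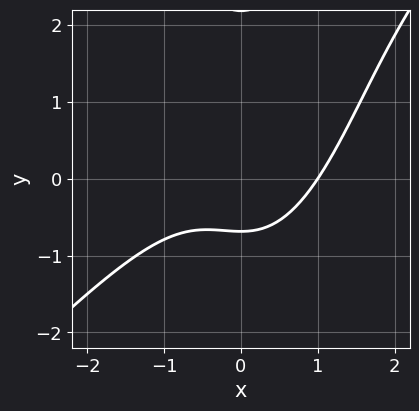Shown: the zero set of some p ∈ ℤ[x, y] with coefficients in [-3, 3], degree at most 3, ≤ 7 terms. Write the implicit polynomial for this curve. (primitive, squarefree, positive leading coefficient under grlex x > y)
(a) The degree is 3 — a generic line meets the curve in up to 3 points.
(b) Checking where it meets the axes: one x-axis crossing is at x = 1.
(c) The integer polynomial consistent with all of this is the stated p.

3*x^3 - 3*x^2*y + 2*y^2 - 3*y - 3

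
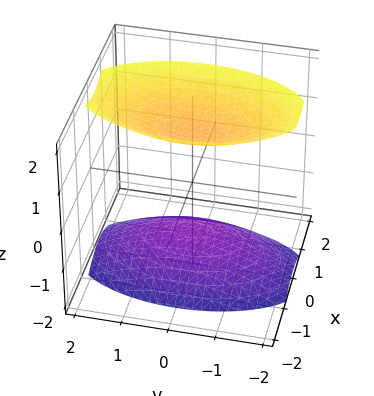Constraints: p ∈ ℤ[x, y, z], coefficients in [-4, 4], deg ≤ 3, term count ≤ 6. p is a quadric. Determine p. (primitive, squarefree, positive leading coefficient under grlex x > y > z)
(a) There are 2 components.
(b) Degree: two separate bowl-shaped sheets opening away from each other; a quadric, so deg p = 2.
(c) Symmetries: mirror symmetry x ↦ −x ⇒ only even powers of x; mirror symmetry y ↦ −y ⇒ only even powers of y; the z ↦ −z reflection is a symmetry, so z appears only in even powers.
(d) Checking where it meets the axes: the surface avoids every integer y-axis point in the box; it misses every integer gridline on the x-axis.
(e) The integer polynomial consistent with all of this is the stated p.

3*x^2 + y^2 - 2*z^2 + 3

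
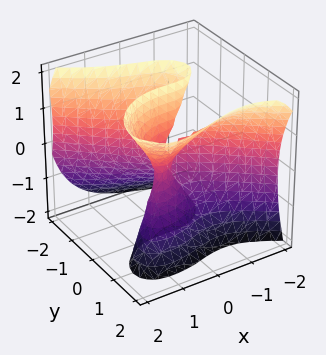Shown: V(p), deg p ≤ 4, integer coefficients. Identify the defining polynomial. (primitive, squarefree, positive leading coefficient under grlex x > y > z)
2*x^3 + 3*y^3 - y^2*z - 2*y*z^2 - 3*x*y

1. deg p = 3. No degree-2 surface has this shape.
2. From the axis intercepts and sections: it crosses the x-axis at the gridline x = 0; it meets the y-axis at y = 0 (among the integer gridlines); the visible z-axis segment lies entirely on the surface.
3. Solving for integer coefficients yields p as stated.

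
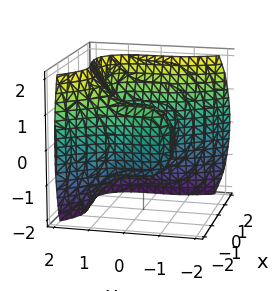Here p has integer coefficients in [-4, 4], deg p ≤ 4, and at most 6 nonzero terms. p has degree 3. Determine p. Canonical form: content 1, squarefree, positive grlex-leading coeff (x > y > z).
(a) The degree is 3 — a generic line meets the surface in up to 3 points.
(b) Solving for integer coefficients yields p as stated.

3*x^3 + 2*y^3 - 2*z^2 - 3*x + 1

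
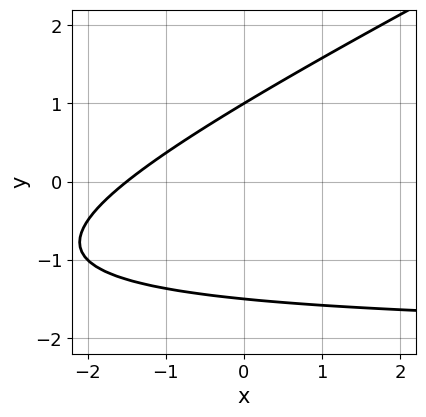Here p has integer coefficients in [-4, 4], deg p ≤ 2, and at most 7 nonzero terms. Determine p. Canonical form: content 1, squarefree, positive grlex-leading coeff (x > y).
x*y - 2*y^2 + 2*x - y + 3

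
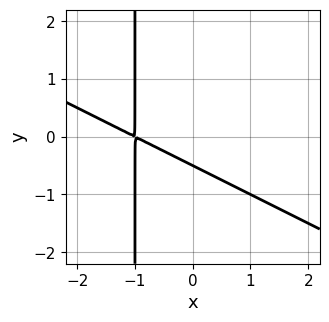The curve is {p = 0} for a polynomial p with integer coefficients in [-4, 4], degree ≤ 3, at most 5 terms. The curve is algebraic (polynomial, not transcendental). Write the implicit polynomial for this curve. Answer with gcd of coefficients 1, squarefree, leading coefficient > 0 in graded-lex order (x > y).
(a) deg p = 2. The shape is more complex than any degree-1 curve.
(b) The integer polynomial consistent with all of this is the stated p.

x^2 + 2*x*y + 2*x + 2*y + 1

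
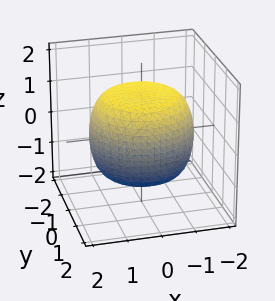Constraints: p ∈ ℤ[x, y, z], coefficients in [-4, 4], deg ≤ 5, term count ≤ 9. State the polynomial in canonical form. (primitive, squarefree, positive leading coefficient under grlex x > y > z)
1. Degree: the shape is more complex than any degree-3 surface, so deg p = 4.
2. By symmetry, the surface is invariant under rotation about z: p = q(x² + y², z).
3. Against the integer gridlines: a circular section at z = 0 has radius between 1 and 2.
4. These observations pin down the coefficients.

x^4 + 2*x^2*y^2 + y^4 - x^2 - y^2 + 2*z^2 - 3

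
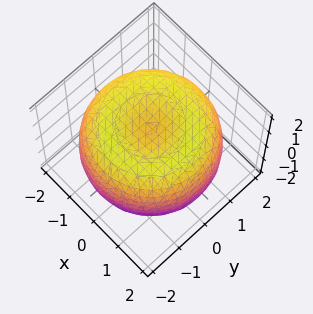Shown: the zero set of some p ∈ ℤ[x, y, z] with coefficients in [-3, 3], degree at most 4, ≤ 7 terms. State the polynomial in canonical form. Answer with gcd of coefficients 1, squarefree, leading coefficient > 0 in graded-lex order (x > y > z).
First, the degree is 4 — a generic line meets the surface in up to 4 points.
Next, by symmetry, the z-axis is an axis of rotation, so x and y enter only as x² + y².
Next, checking where it meets the axes: among the integer gridlines, it crosses the z-axis at z ∈ {-1, 1}; a circular section at z = 1 has radius between 1 and 2.
Finally, putting this together gives p.

x^4 + 2*x^2*y^2 + y^4 - 3*x^2 - 3*y^2 + 3*z^2 - 3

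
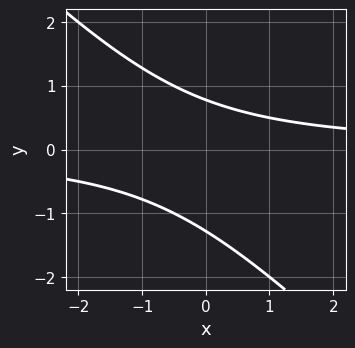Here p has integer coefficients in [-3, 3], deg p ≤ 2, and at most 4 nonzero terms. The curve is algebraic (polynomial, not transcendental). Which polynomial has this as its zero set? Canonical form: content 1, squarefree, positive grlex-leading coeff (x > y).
deg p = 2. The shape is more complex than any degree-1 curve.
Against the integer gridlines: the curve avoids every integer x-axis point in the box.
Together with the visible shape, these determine p as stated.

2*x*y + 2*y^2 + y - 2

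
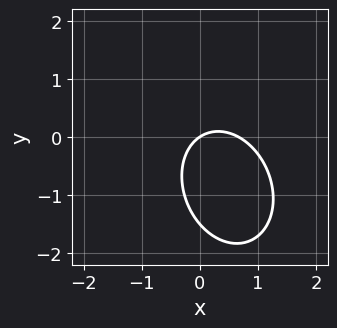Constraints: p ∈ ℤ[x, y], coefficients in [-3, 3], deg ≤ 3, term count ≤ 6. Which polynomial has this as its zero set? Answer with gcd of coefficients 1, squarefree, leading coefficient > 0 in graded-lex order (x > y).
3*x^2 + x*y + 2*y^2 - 2*x + 3*y

First, degree: no degree-1 curve has this shape, so deg p = 2.
Next, checking where it meets the axes: it meets the x-axis at x = 0 (among the integer gridlines); it meets the y-axis at y = 0 (among the integer gridlines).
Finally, matching integer coefficients to the picture gives p.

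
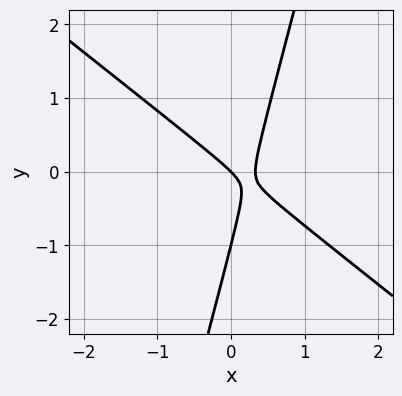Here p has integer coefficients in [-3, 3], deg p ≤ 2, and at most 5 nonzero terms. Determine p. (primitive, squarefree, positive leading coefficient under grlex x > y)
First, the degree is 2 — the shape is more complex than any degree-1 curve.
Then, against the integer gridlines: it meets the x-axis at x = 0 (among the integer gridlines); the y-axis gridline crossings are at y ∈ {-1, 0}.
Finally, fitting integer coefficients to these (and the overall shape) gives p.

3*x^2 + 3*x*y - y^2 - x - y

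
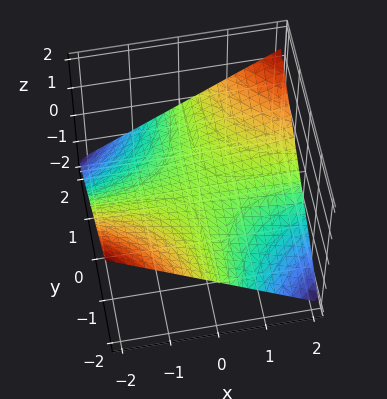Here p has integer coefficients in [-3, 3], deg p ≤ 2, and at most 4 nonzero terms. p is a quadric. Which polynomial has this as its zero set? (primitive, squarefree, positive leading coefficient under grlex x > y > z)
x*y - 3*z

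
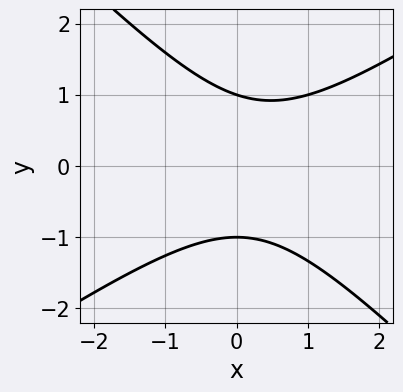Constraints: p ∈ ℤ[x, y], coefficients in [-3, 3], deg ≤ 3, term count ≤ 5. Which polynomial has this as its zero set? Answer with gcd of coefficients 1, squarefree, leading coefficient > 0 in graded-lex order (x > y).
2*x^2 - x*y - 3*y^2 - x + 3

1. deg p = 2. A generic line meets the curve in up to 2 points.
2. Observable constraints: no x-intercept at any integer in the box; among the integer gridlines, it crosses the y-axis at y ∈ {-1, 1}.
3. Putting this together gives p.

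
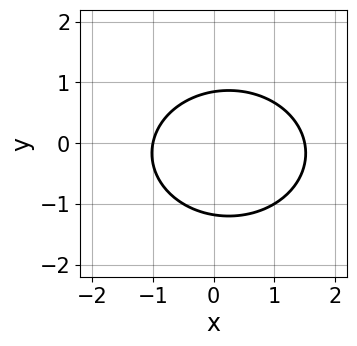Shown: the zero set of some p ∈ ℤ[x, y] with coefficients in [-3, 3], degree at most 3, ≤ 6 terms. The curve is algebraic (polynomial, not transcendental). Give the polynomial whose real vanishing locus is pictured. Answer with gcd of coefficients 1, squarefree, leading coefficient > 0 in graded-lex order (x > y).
1. Degree: no degree-1 curve has this shape, so deg p = 2.
2. Checking where it meets the axes: it meets the x-axis at x = -1 (among the integer gridlines).
3. The integer polynomial consistent with all of this is the stated p.

2*x^2 + 3*y^2 - x + y - 3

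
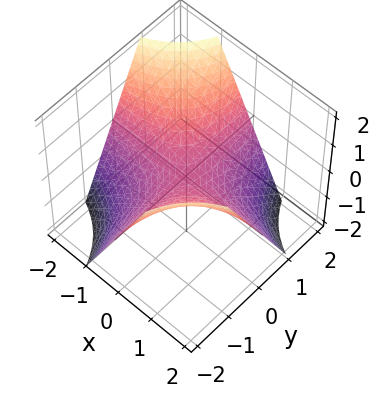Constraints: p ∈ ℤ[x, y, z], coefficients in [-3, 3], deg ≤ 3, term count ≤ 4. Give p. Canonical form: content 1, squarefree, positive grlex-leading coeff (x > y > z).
x*y + z

First, degree: a hyperbolic paraboloid; a quadric, so deg p = 2.
Then, from the visible intercepts: one z-axis crossing is at z = 0; the visible y-axis segment lies entirely on the surface; the visible x-axis segment lies entirely on the surface.
Finally, matching integer coefficients to the picture gives p.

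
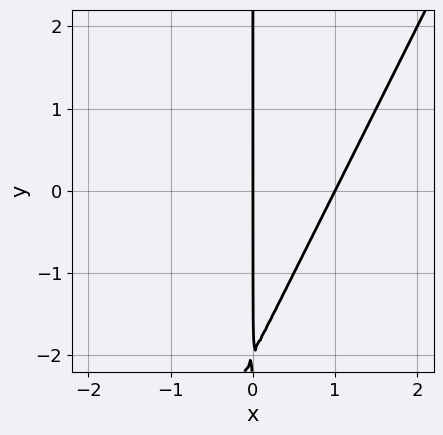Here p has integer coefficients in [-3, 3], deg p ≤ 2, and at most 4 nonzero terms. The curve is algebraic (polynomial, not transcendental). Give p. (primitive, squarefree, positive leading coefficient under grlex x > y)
First, deg p = 2. No degree-1 curve has this shape.
Then, from the visible intercepts: among the integer gridlines, it crosses the x-axis at x ∈ {0, 1}; the visible y-axis segment lies entirely on the curve.
Finally, solving for integer coefficients yields p as stated.

2*x^2 - x*y - 2*x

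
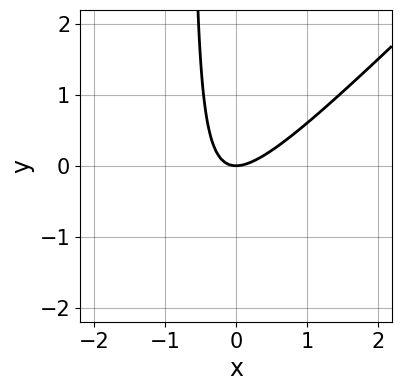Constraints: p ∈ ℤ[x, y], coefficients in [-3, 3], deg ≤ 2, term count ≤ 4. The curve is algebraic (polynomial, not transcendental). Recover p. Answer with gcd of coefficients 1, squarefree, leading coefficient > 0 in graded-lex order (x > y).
3*x^2 - 3*x*y - 2*y

The degree is 2 — a generic line meets the curve in up to 2 points.
Observable constraints: it meets the y-axis at y = 0 (among the integer gridlines); it crosses the x-axis at the gridline x = 0.
Putting this together gives p.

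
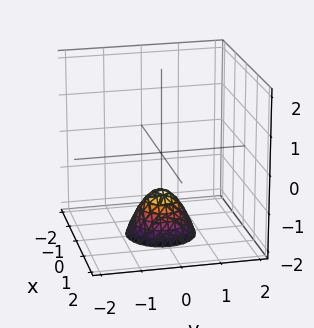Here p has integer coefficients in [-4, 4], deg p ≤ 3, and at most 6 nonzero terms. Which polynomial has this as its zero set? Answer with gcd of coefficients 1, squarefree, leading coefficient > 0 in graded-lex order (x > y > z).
First, the degree is 2 — a generic line meets the surface in up to 2 points.
Then, symmetries: the z-axis is an axis of rotation, so x and y enter only as x² + y².
Next, reading off the gridlines: it meets the z-axis at z = -1 (among the integer gridlines); a circular section at z = -2 has radius between 0 and 1; it misses every integer gridline on the y-axis; the surface avoids every integer x-axis point in the box.
Finally, putting this together gives p.

3*x^2 + 3*y^2 + 2*z + 2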